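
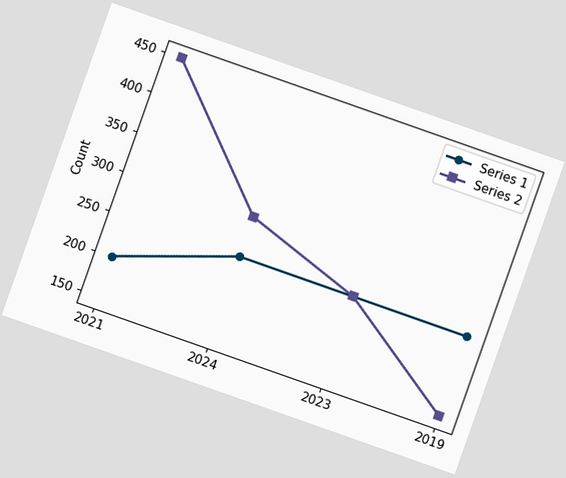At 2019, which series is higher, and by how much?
Series 1, by 100

The chart is tilted about 19° clockwise. At 2019, Series 1 sits above the other line by 100.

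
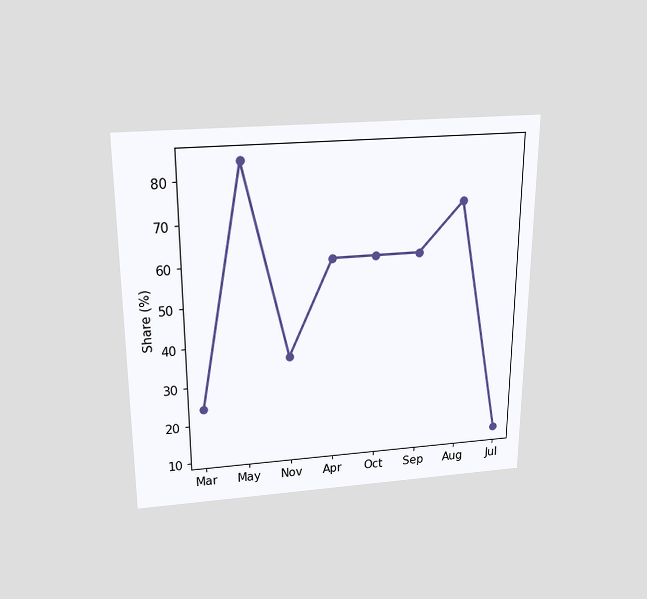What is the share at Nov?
The chart is viewed slightly from above. At Nov, the line is at 36%.

36%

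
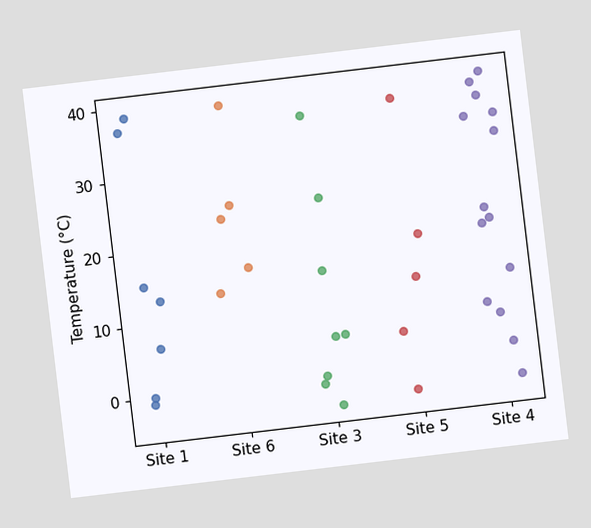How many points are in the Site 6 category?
The chart is tilted about 7° counter-clockwise. Counting the markers in the Site 6 column gives 5.

5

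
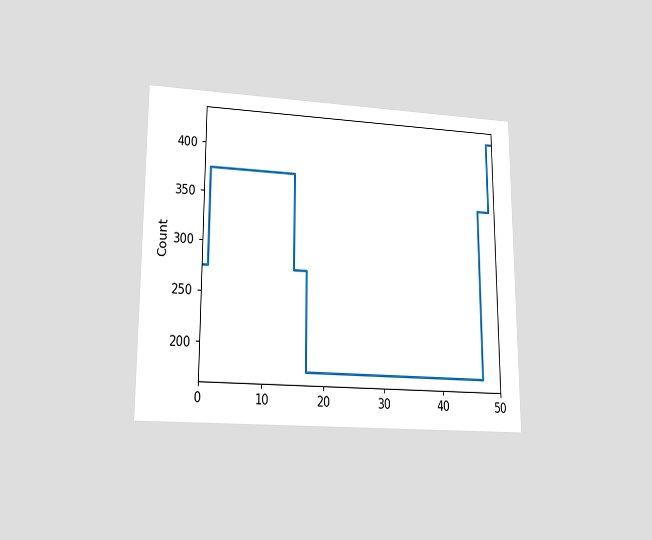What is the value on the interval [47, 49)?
The chart is viewed at a slight angle. On [47, 49) the step sits at 350.

350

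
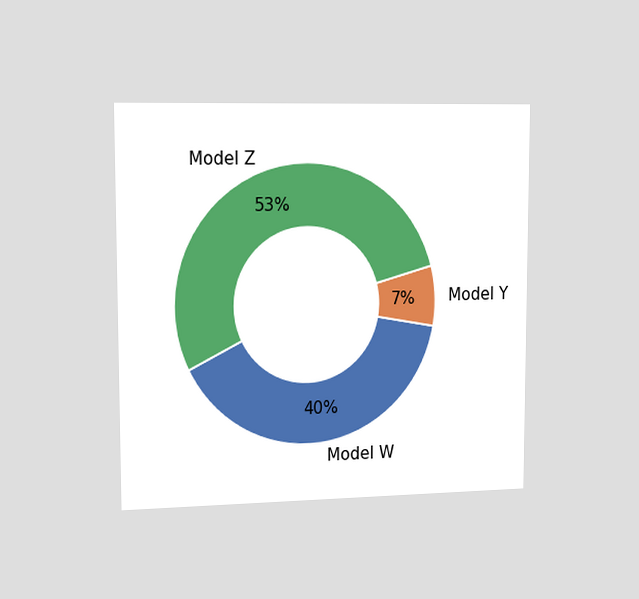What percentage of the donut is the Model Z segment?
The chart is viewed slightly from the left. The Model Z segment takes up 53% of the ring.

53%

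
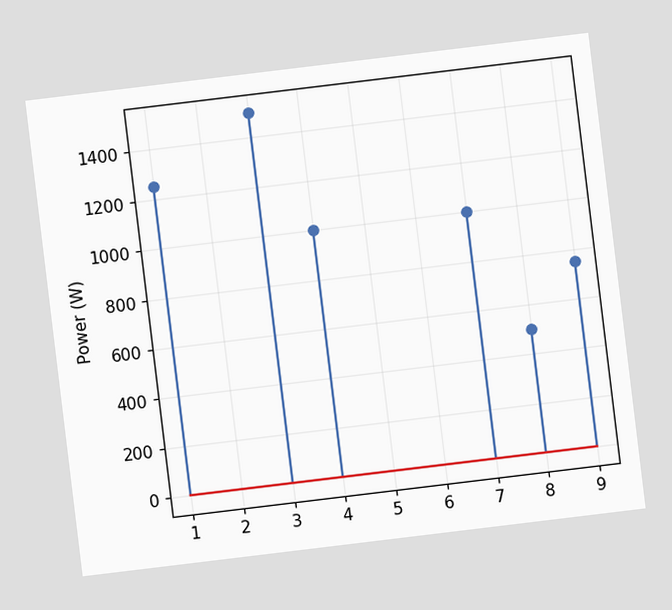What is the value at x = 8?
500W

The chart is tilted about 7° counter-clockwise. The stem at x=8 reaches 500W.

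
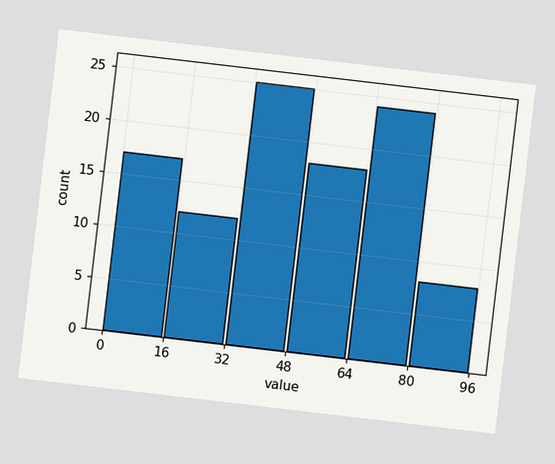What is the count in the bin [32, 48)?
25

The chart is tilted about 7° clockwise. The [32, 48) bin has height 25.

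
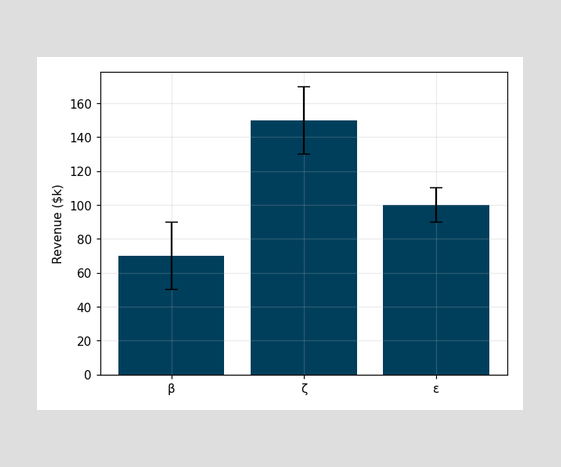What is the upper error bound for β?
$90k

The β bar's upper whisker reaches $90k.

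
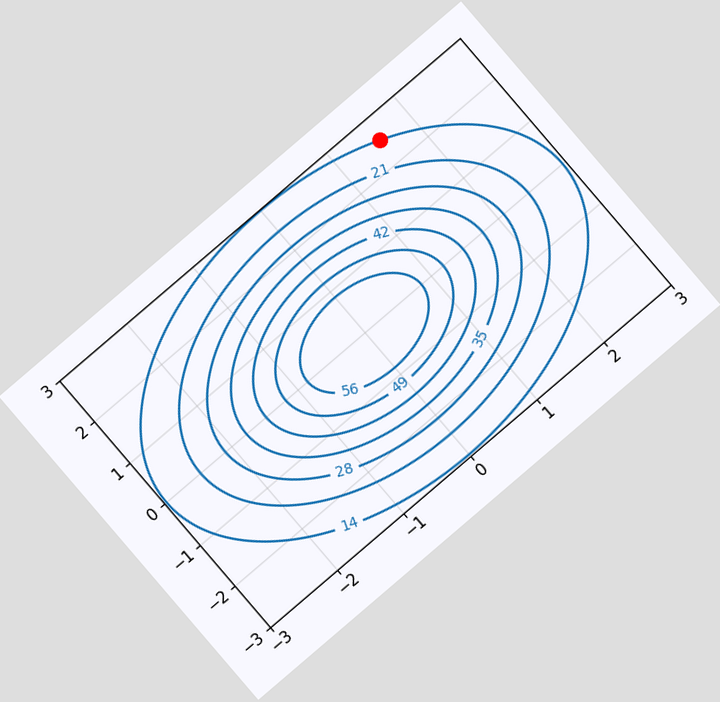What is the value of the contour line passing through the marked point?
The chart is tilted about 41° counter-clockwise. The marked point sits on the contour labelled 14.

14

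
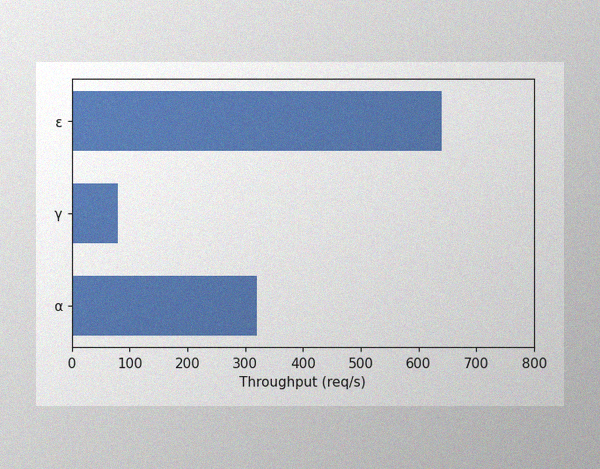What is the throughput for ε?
640req/s

The image has some photo noise and uneven lighting. Reading along the chart's x-axis, the ε bar reaches 640req/s.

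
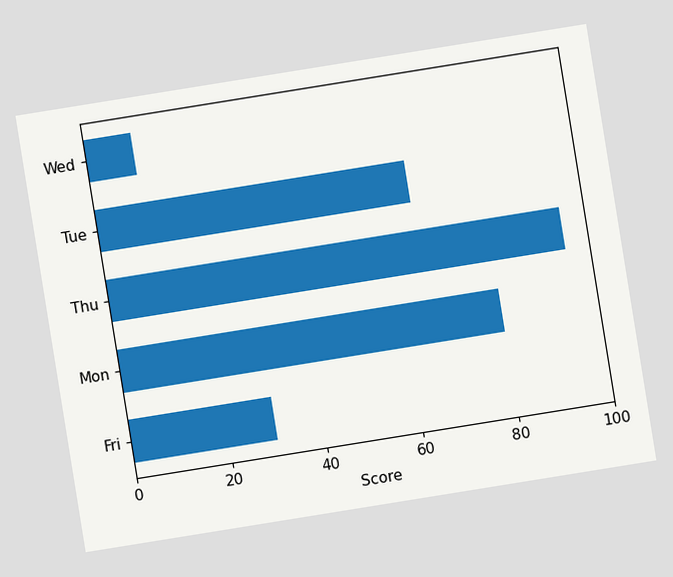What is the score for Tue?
65

The chart is tilted about 9° counter-clockwise. Reading along the chart's x-axis, the Tue bar reaches 65.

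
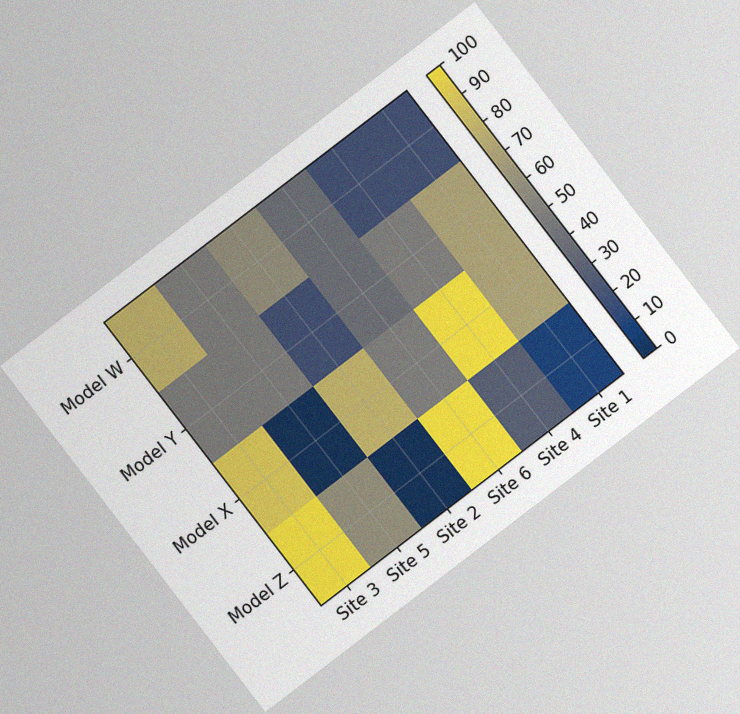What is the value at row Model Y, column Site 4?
The chart is tilted about 37° counter-clockwise, with some photo noise. Matching cell (Model Y, Site 4) against the colorbar gives 50.

50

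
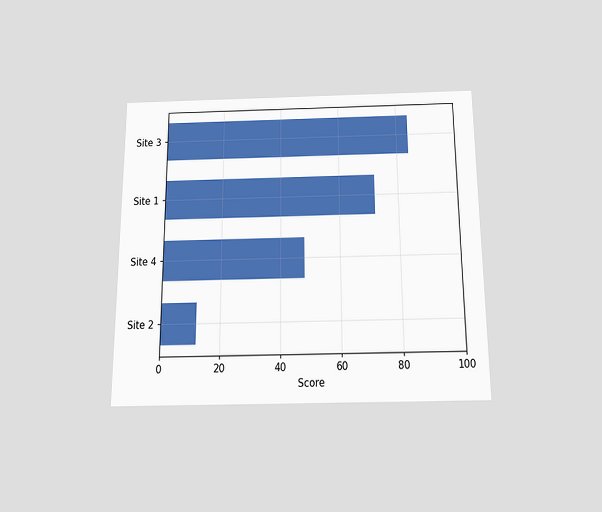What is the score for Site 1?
72

The chart is viewed slightly from below. Reading along the chart's x-axis, the Site 1 bar reaches 72.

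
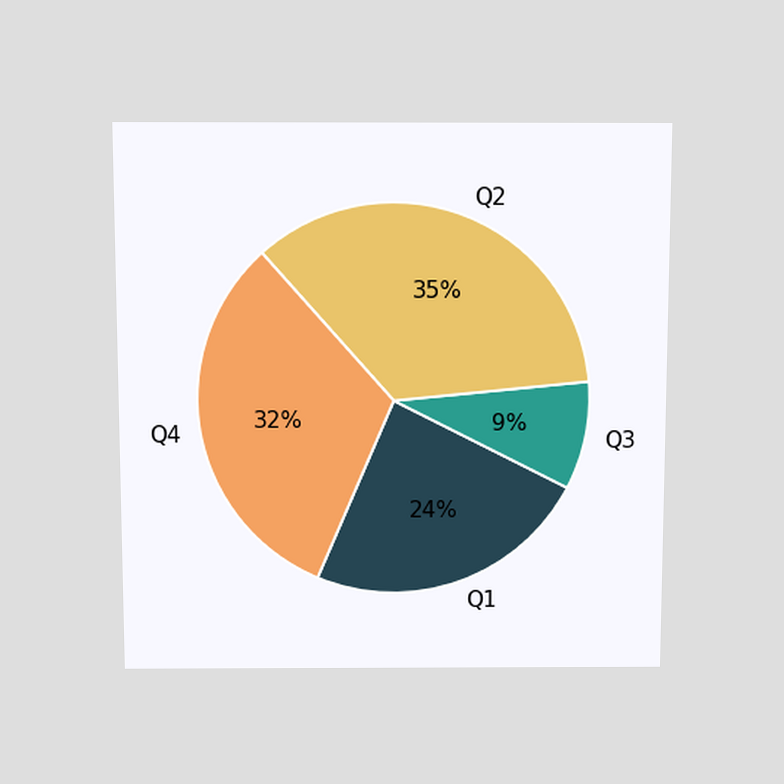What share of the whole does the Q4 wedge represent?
The chart is viewed slightly from above. The Q4 slice takes up 32% of the pie.

32%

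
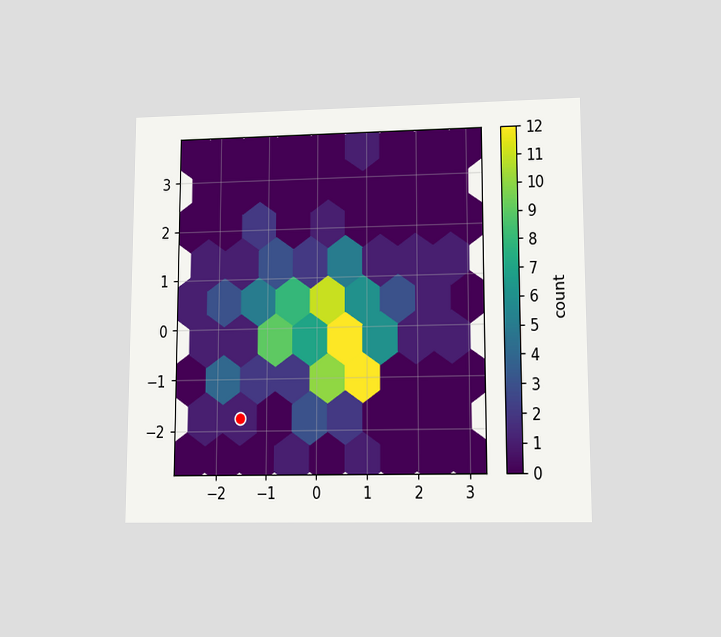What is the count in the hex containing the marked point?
The chart is viewed at a slight angle. The marked hex reads 1 on the colorbar.

1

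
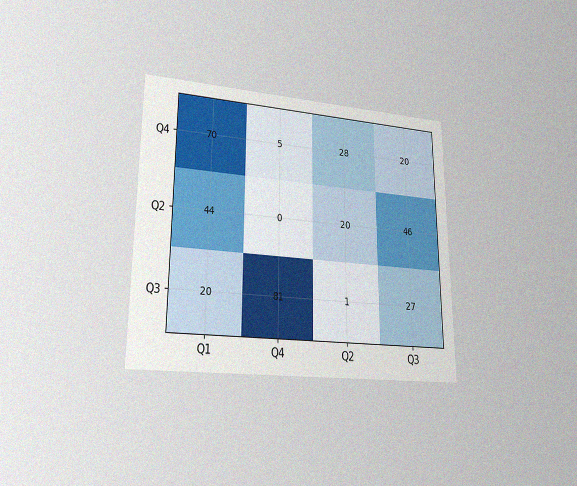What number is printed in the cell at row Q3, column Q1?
20

The chart is viewed at a slight angle, with some photo noise. The (Q3, Q1) cell reads 20.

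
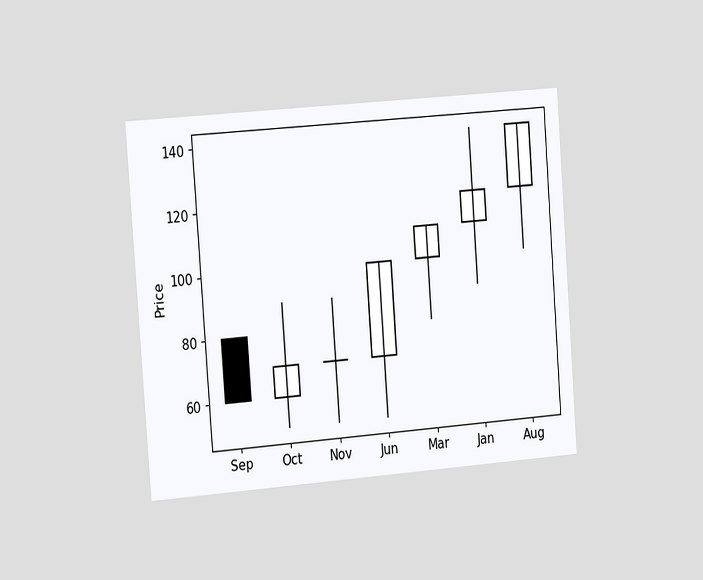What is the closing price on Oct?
The chart is tilted about 4° counter-clockwise and viewed slightly from the left. The Oct candle closes at 70.

70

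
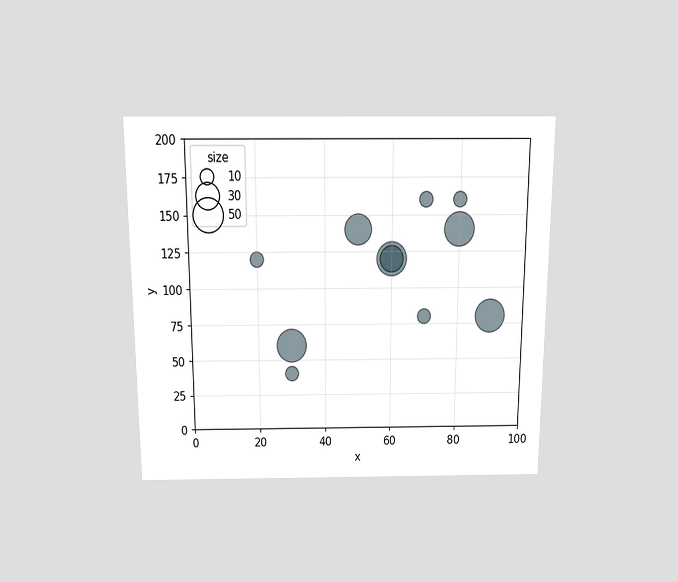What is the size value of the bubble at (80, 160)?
The chart is viewed slightly from above. Matching the bubble at (80, 160) against the size legend gives 10.

10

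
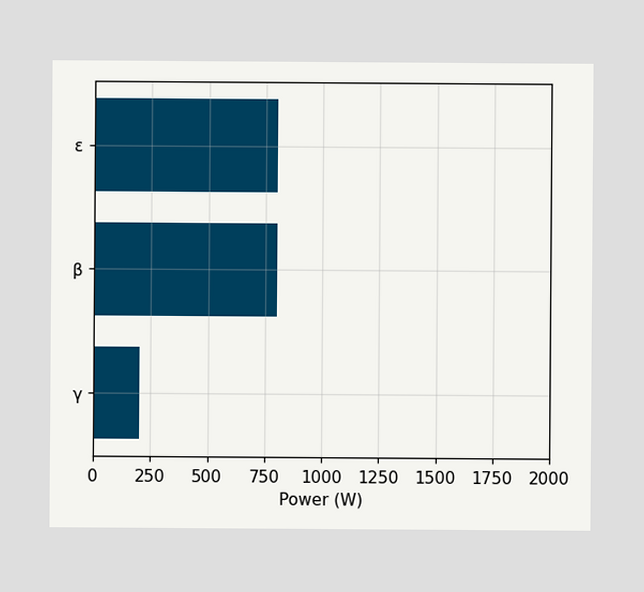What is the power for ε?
Reading along the chart's x-axis, the ε bar reaches 800W.

800W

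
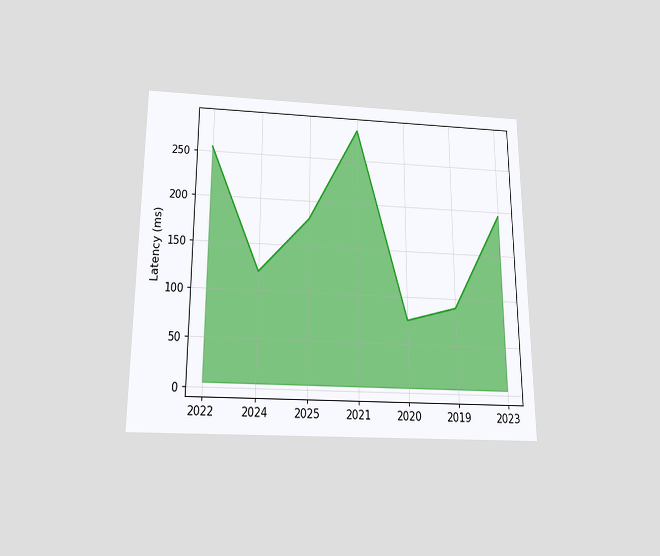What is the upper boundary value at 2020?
The chart is viewed slightly from below. At 2020 the upper boundary is at 75ms.

75ms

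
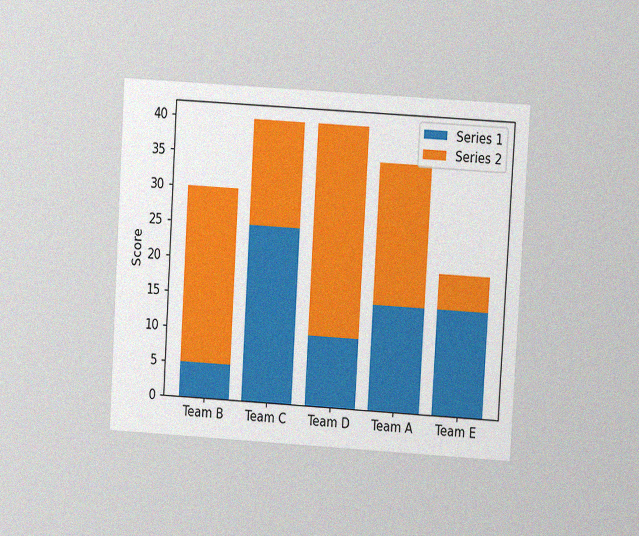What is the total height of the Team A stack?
The chart is tilted about 3° clockwise and viewed at a slight angle, with some photo noise. The Team A stack's top reaches 35 on the y-axis.

35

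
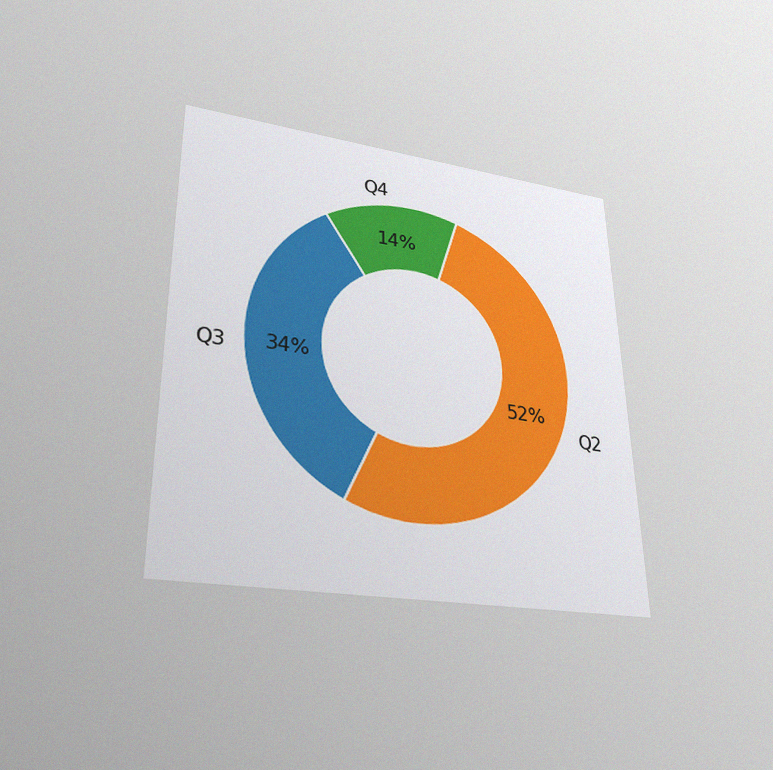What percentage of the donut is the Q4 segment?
The chart is viewed slightly from below, with some photo noise. The Q4 segment takes up 14% of the ring.

14%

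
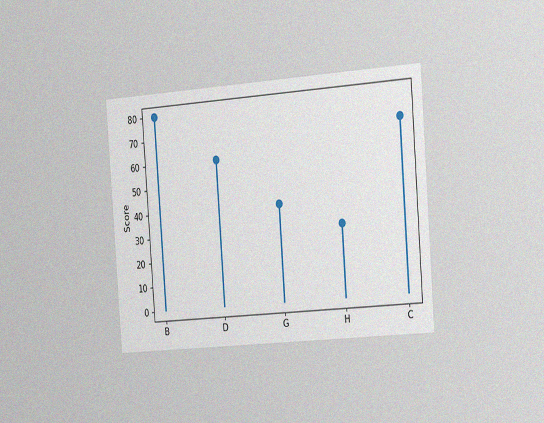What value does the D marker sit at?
The chart is tilted about 4° counter-clockwise and viewed slightly from the right, with some photo noise. The D marker sits at 60.

60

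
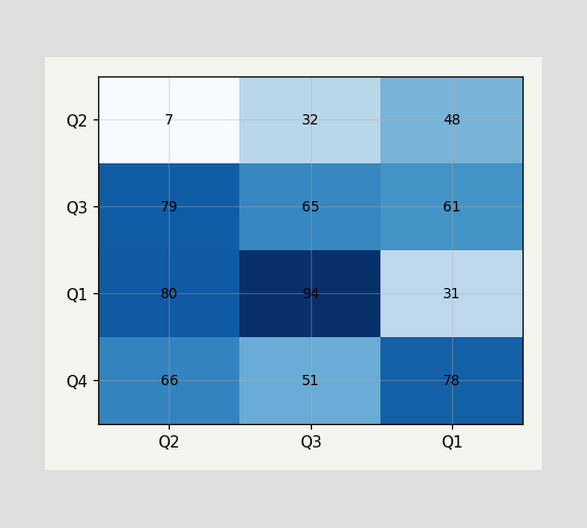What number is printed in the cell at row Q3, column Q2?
The (Q3, Q2) cell reads 79.

79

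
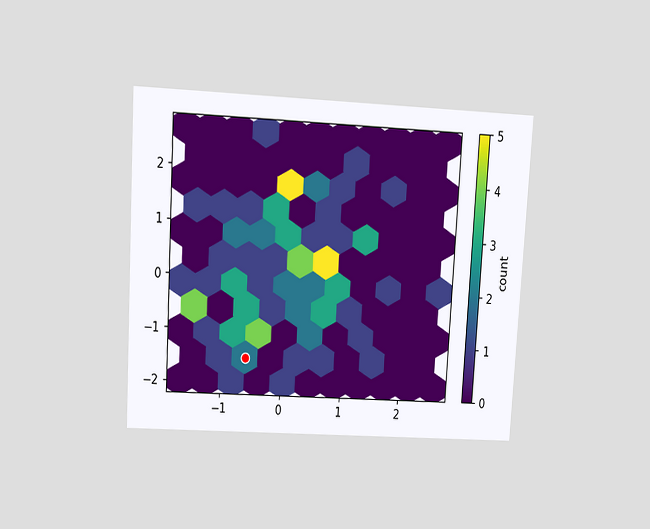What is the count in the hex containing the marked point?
2

The chart is tilted about 3° clockwise and viewed at a slight angle. The marked hex reads 2 on the colorbar.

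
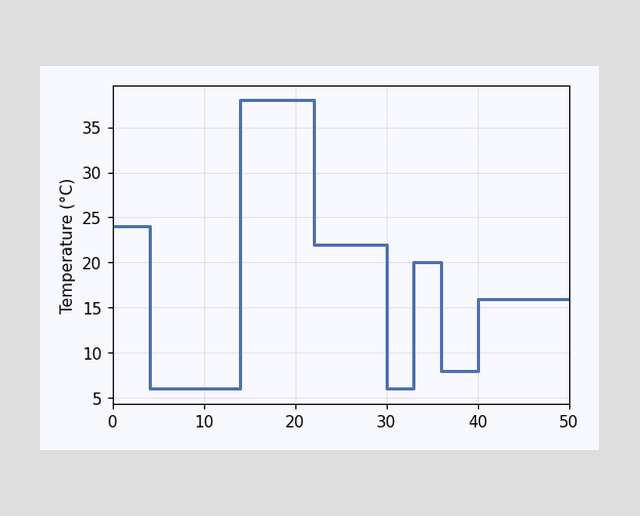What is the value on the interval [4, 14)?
On [4, 14) the step sits at 6°C.

6°C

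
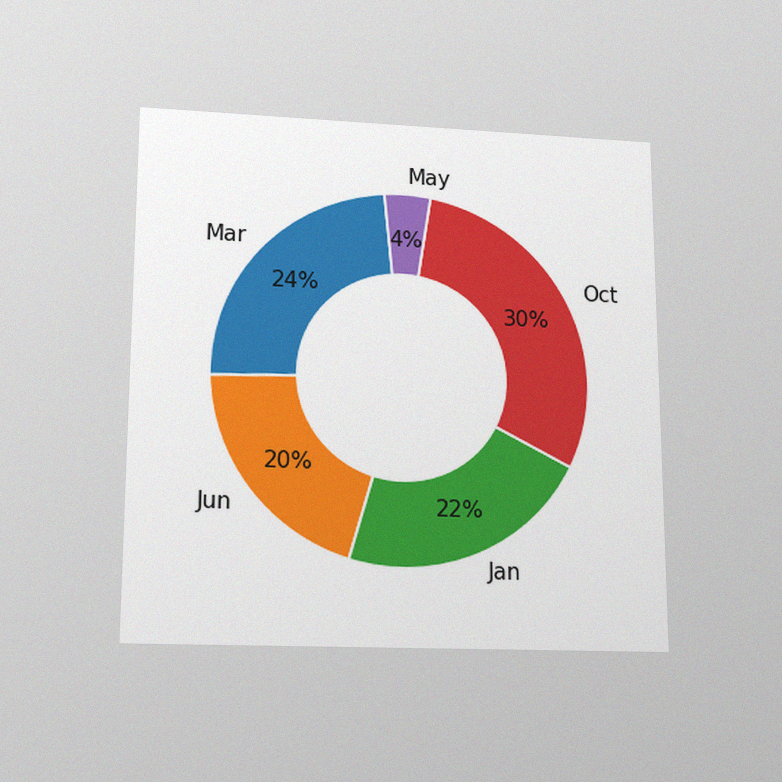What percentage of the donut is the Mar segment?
The chart is viewed slightly from below, with some photo noise. The Mar segment takes up 24% of the ring.

24%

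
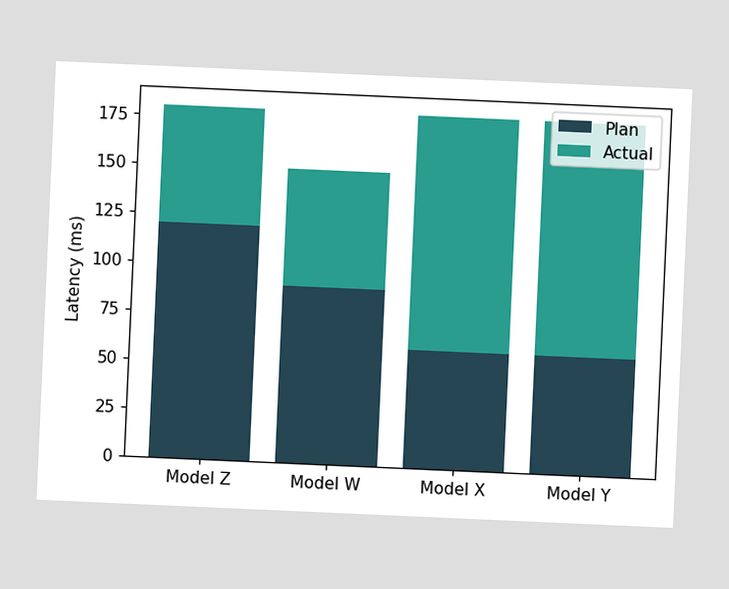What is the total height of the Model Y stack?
180ms

The chart is tilted about 3° clockwise. The Model Y stack's top reaches 180ms on the y-axis.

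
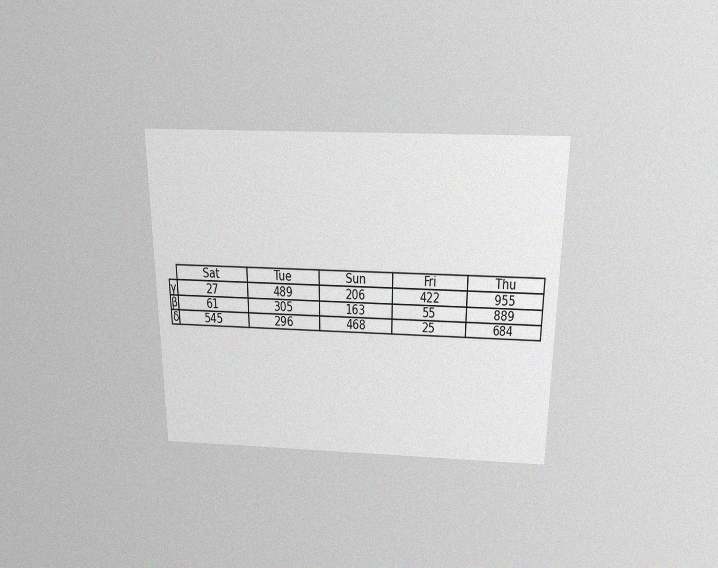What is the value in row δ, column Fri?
The chart is viewed slightly from above, with some photo noise. The (δ, Fri) cell reads 25.

25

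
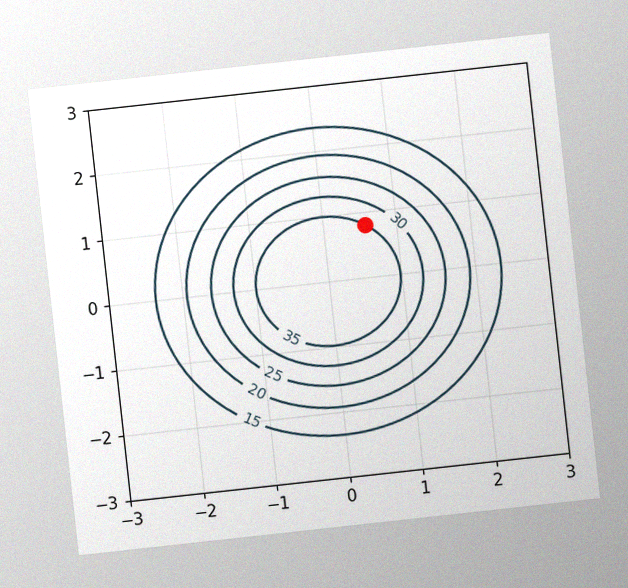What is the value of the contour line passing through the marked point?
The chart is tilted about 6° counter-clockwise, with some photo noise. The marked point sits on the contour labelled 35.

35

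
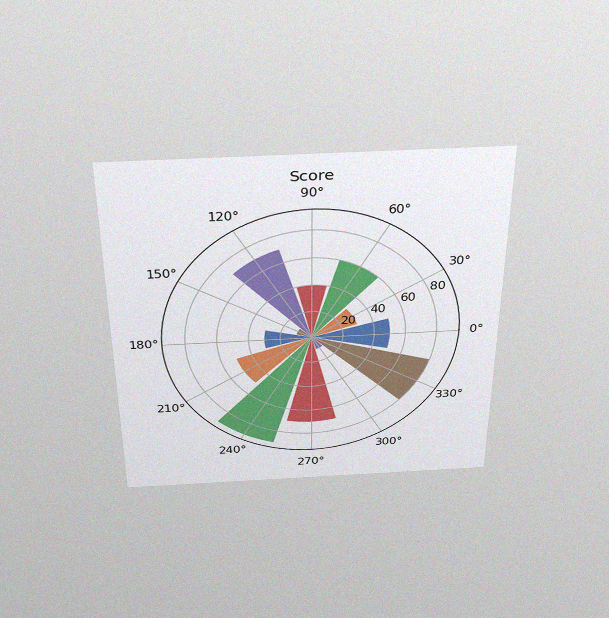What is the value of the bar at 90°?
40

The chart is viewed slightly from above, with some photo noise. The bar at 90° reaches 40 on the radial axis.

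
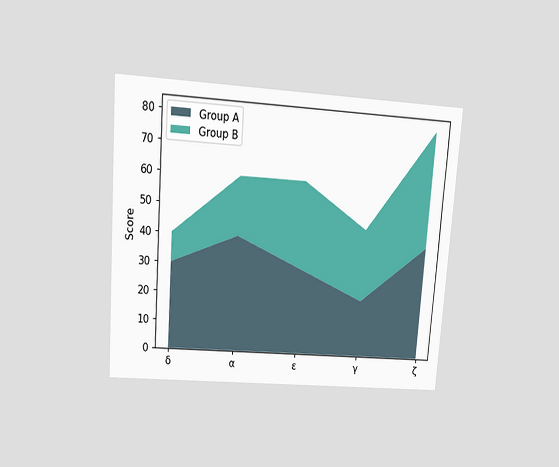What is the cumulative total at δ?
The chart is tilted about 4° clockwise and viewed at a slight angle. The stacked total at δ reaches 40.

40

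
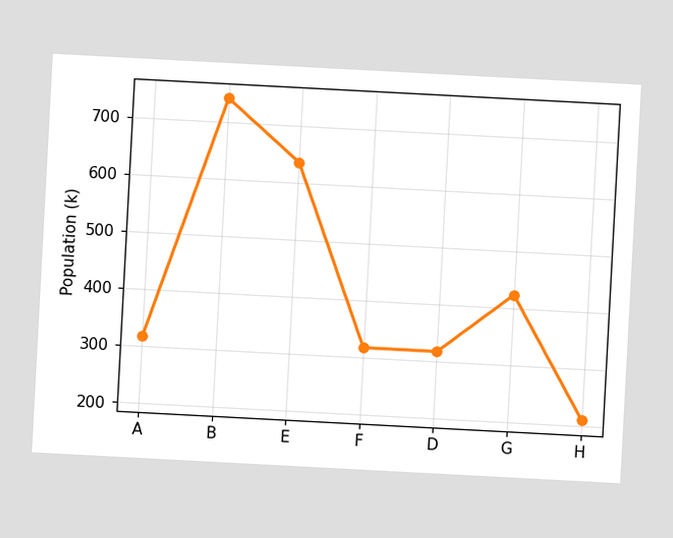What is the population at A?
318k

The chart is tilted about 3° clockwise. At A, the line is at 318k.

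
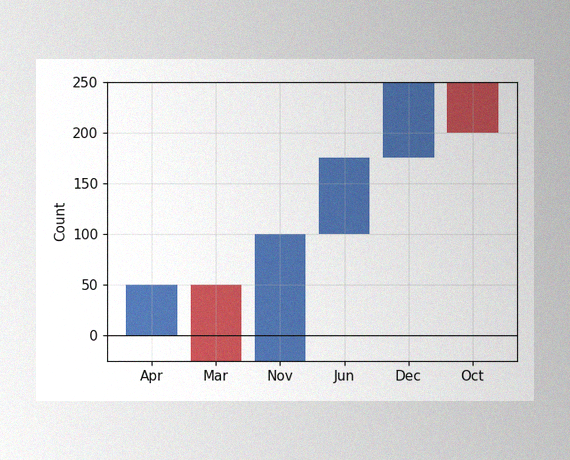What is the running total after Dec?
250

The image has some photo noise and uneven lighting. After Dec the running total reaches 250.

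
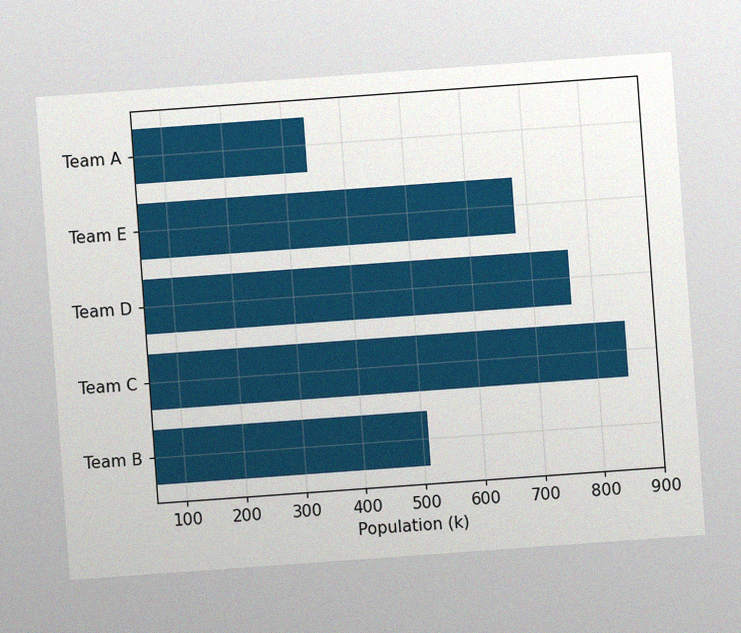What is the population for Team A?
340k

The chart is tilted about 4° counter-clockwise, with some photo noise. Reading along the chart's x-axis, the Team A bar reaches 340k.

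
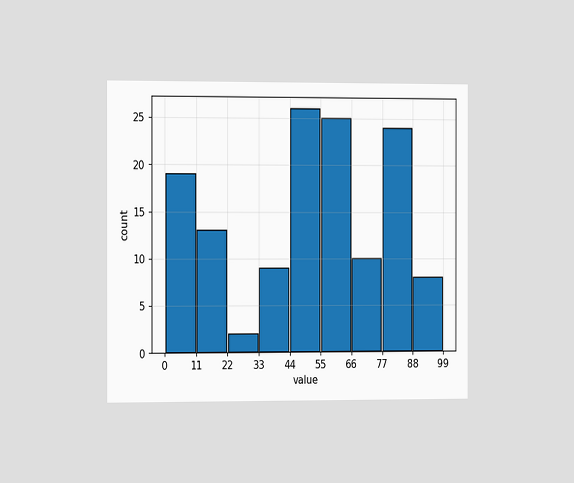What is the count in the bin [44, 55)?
The chart is viewed slightly from the left. The [44, 55) bin has height 26.

26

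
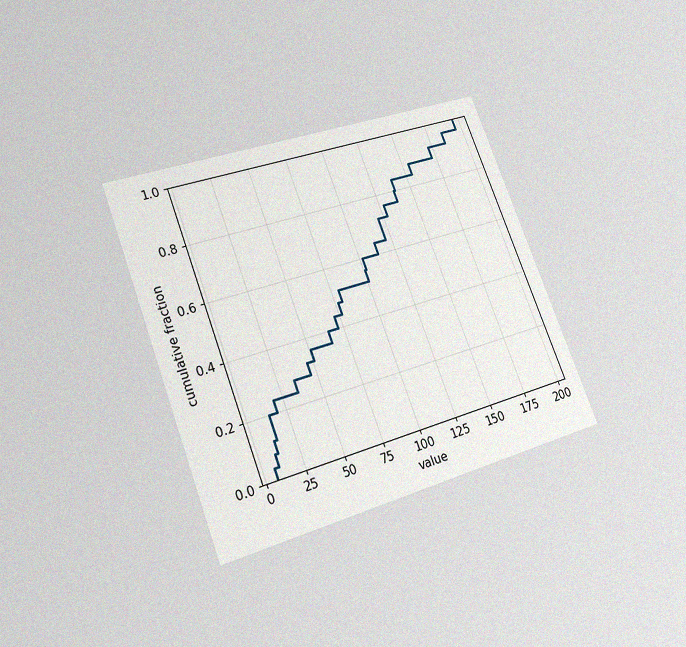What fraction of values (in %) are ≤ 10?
8%

The chart is tilted about 21° counter-clockwise and viewed at a slight angle, with some photo noise. At x=10 the ECDF step is at 8%.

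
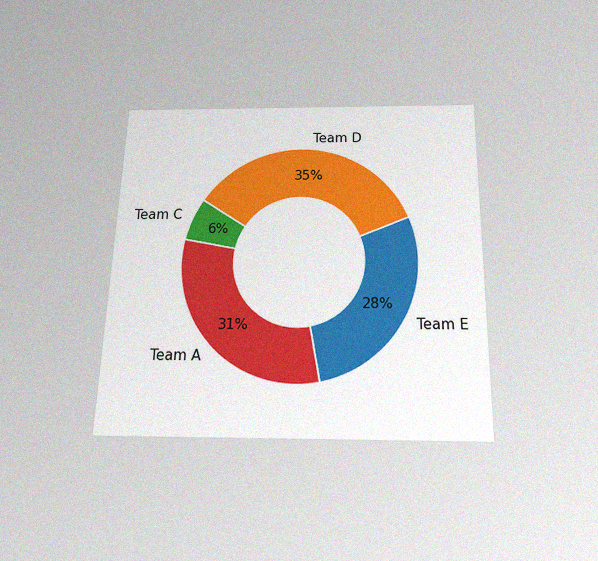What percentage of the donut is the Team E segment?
28%

The chart is viewed slightly from below, with some photo noise. The Team E segment takes up 28% of the ring.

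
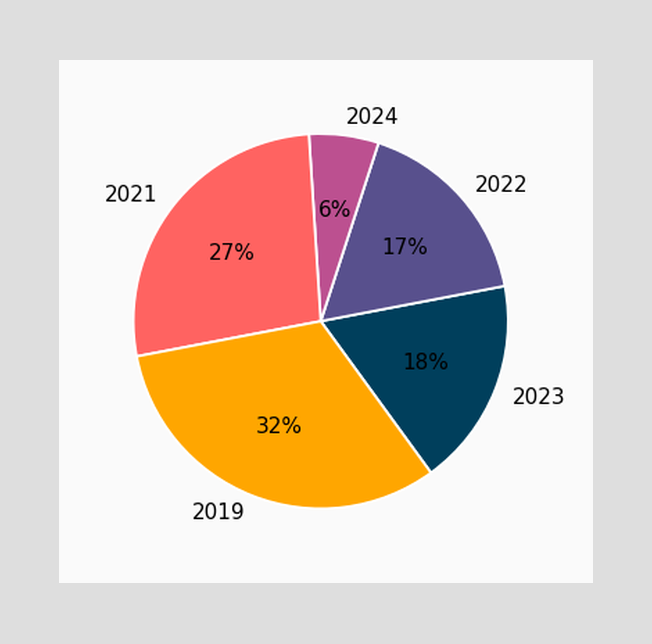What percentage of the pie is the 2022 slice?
17%

The 2022 slice takes up 17% of the pie.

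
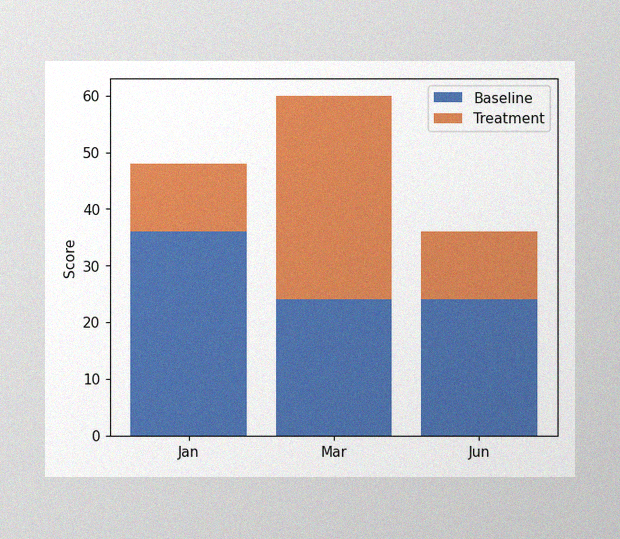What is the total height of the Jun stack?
36

The image has some photo noise and uneven lighting. The Jun stack's top reaches 36 on the y-axis.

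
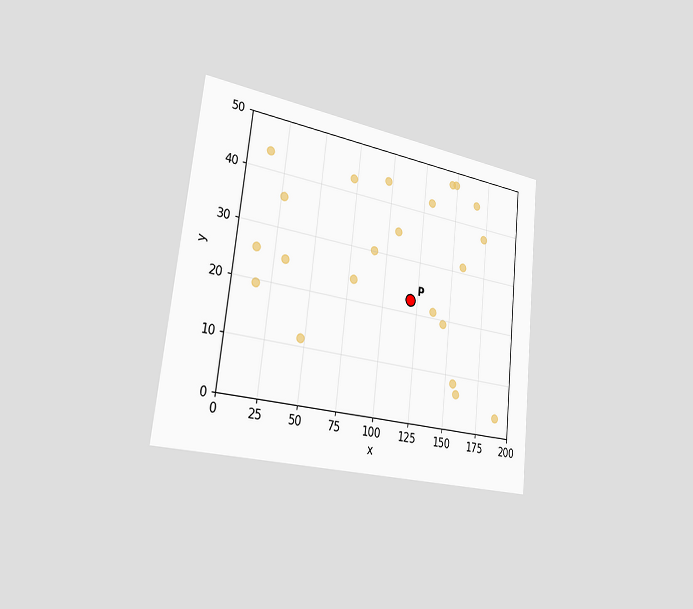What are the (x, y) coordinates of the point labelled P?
The chart is tilted about 6° clockwise and viewed slightly from the left. Following the gridlines from P to each axis, P sits at (120, 22.5).

(120, 22.5)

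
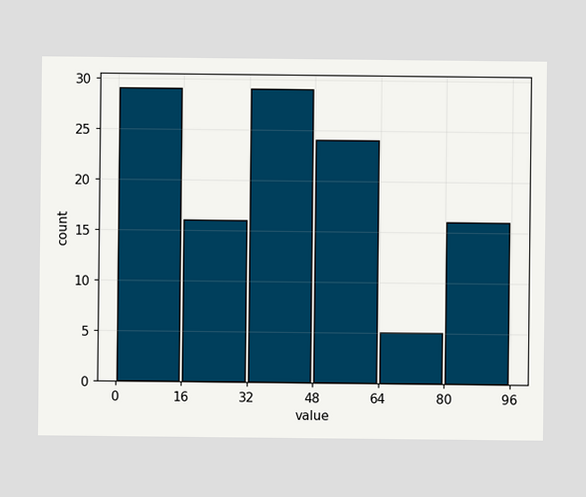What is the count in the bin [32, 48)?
The [32, 48) bin has height 29.

29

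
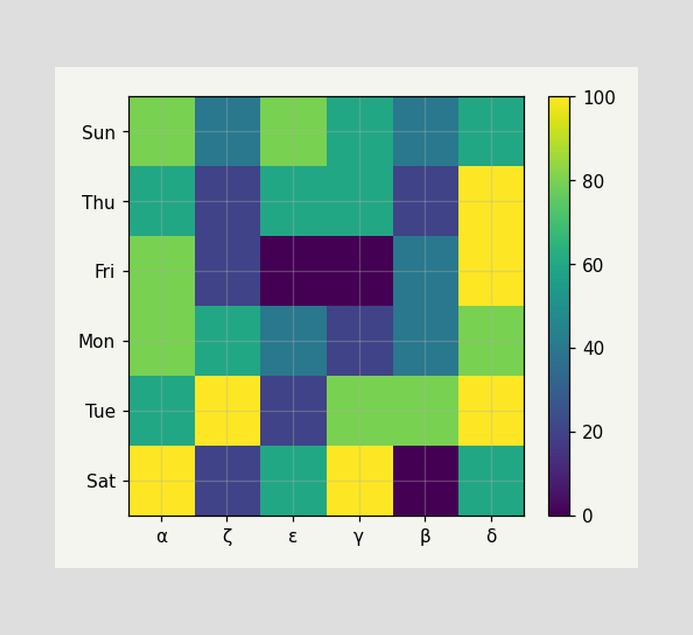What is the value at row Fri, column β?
Matching cell (Fri, β) against the colorbar gives 40.

40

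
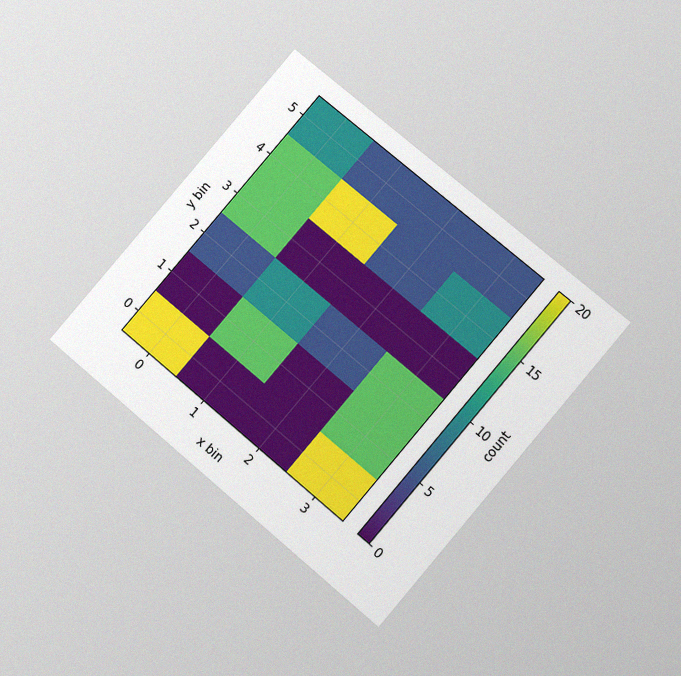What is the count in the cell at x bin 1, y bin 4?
20

The chart is tilted about 40° clockwise and viewed at a slight angle, with some photo noise. Matching the cell (1, 4) against the colorbar gives 20.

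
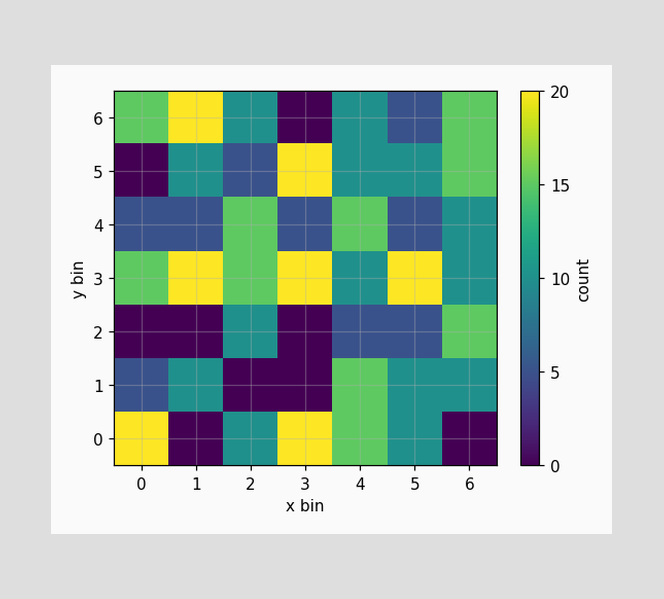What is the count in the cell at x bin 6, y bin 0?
0

Matching the cell (6, 0) against the colorbar gives 0.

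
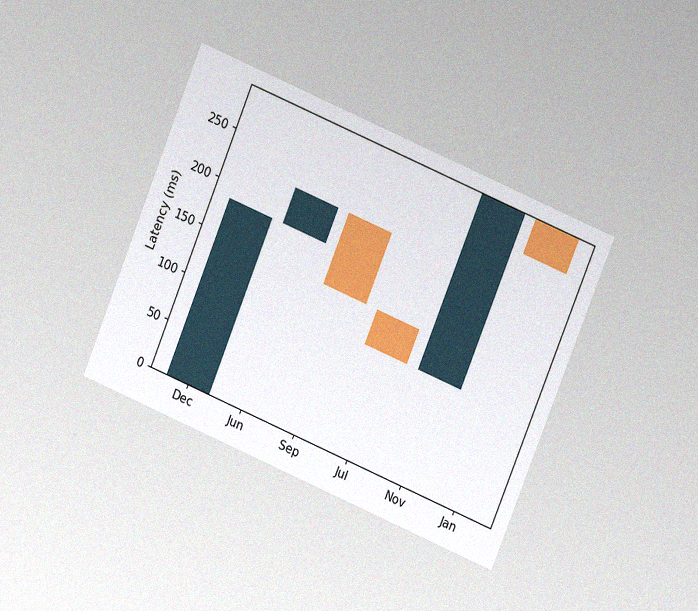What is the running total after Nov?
296ms

The chart is tilted about 22° clockwise and viewed at a slight angle, with some photo noise. After Nov the running total reaches 296ms.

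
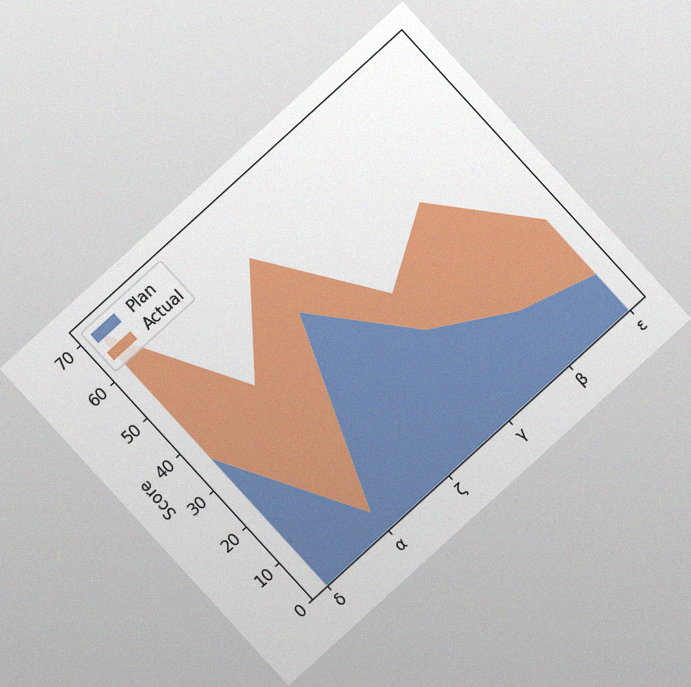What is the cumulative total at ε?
The chart is tilted about 42° counter-clockwise, with some photo noise. The stacked total at ε reaches 25.

25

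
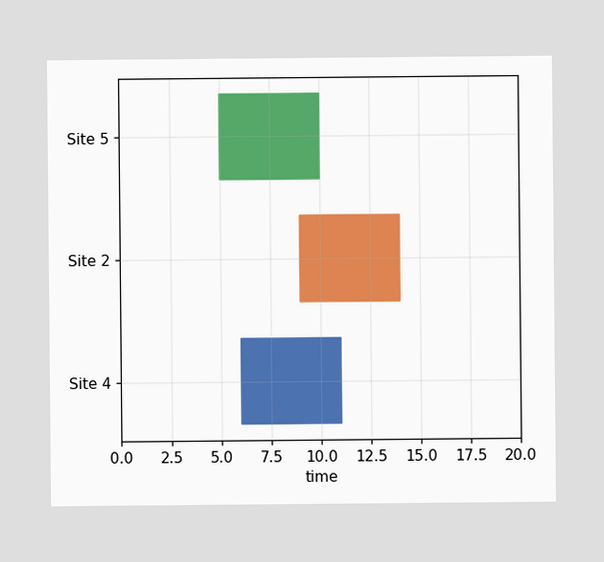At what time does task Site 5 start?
The Site 5 bar begins at t=5.

5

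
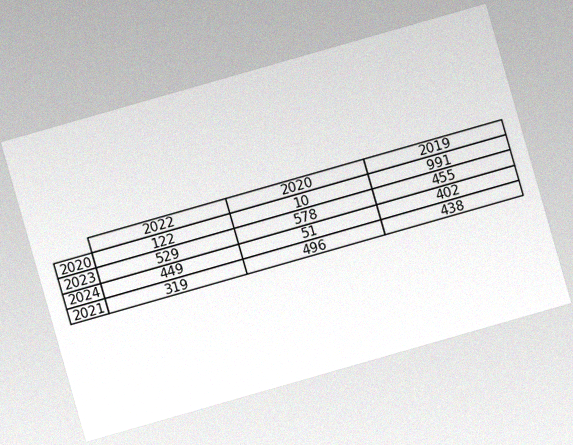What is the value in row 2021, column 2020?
496

The chart is tilted about 16° counter-clockwise, with some photo noise. The (2021, 2020) cell reads 496.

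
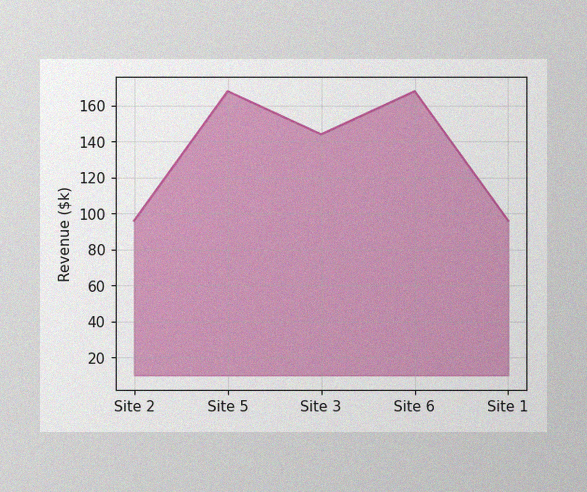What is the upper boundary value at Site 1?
The image has some photo noise and uneven lighting. At Site 1 the upper boundary is at $96k.

$96k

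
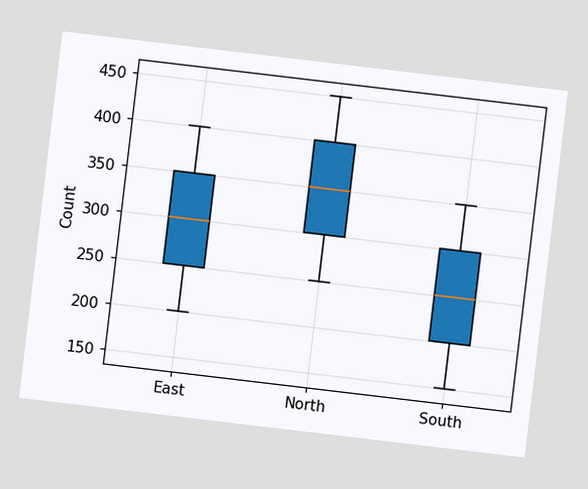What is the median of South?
250

The chart is tilted about 7° clockwise. The median line in the South box sits at 250.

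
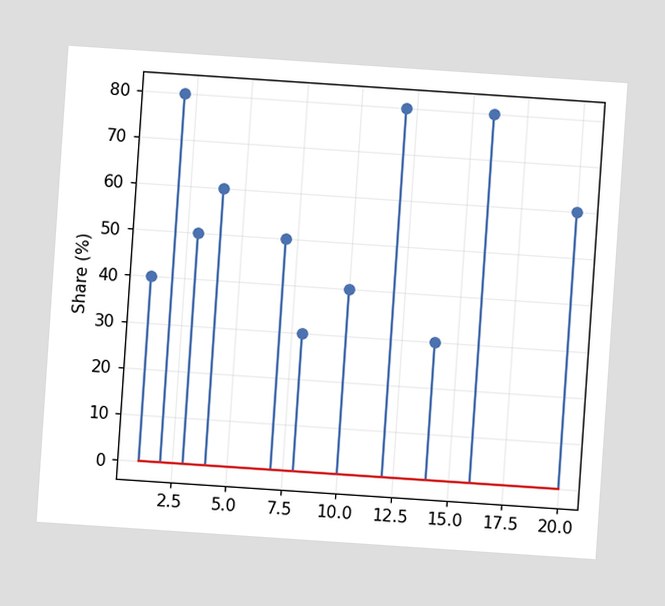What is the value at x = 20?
60%

The chart is tilted about 4° clockwise. The stem at x=20 reaches 60%.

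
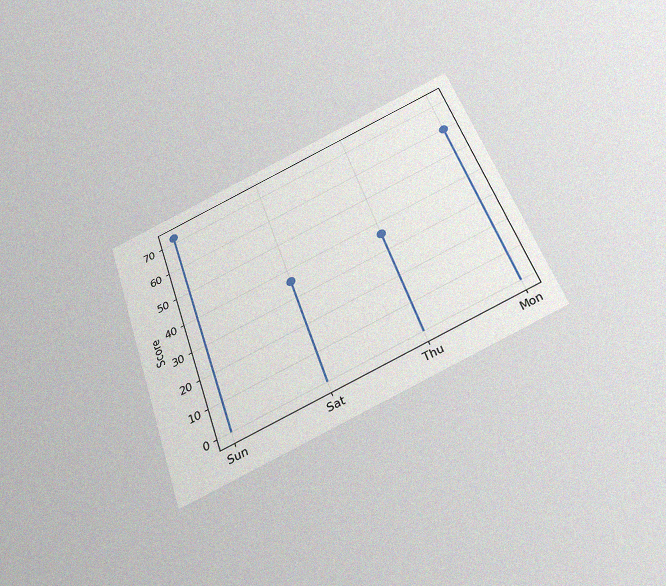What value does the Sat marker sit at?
The chart is tilted about 19° counter-clockwise and viewed slightly from below, with some photo noise. The Sat marker sits at 36.

36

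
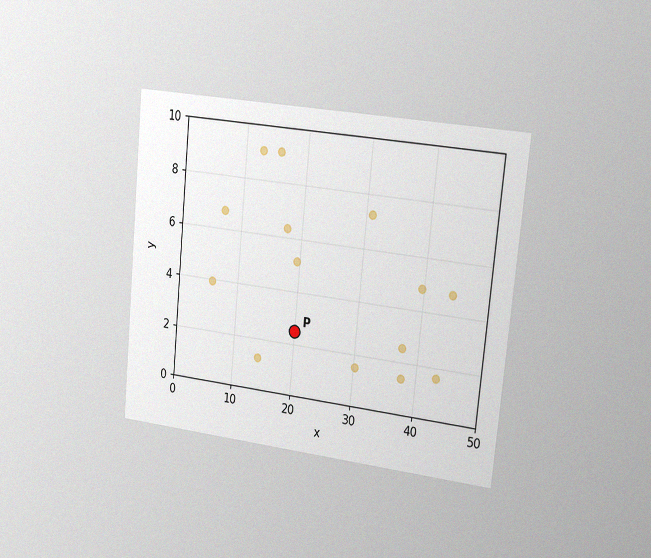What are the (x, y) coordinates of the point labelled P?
(20, 2.5)

The chart is tilted about 6° clockwise and viewed slightly from the right, with some photo noise. Following the gridlines from P to each axis, P sits at (20, 2.5).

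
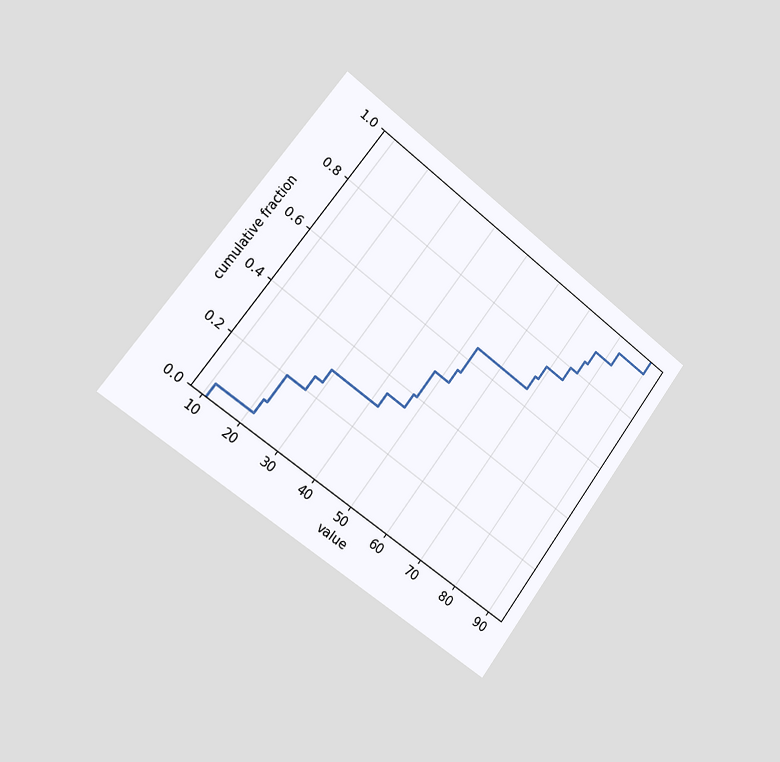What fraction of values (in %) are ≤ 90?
The chart is tilted about 37° clockwise and viewed slightly from the left. At x=90 the ECDF step is at 100%.

100%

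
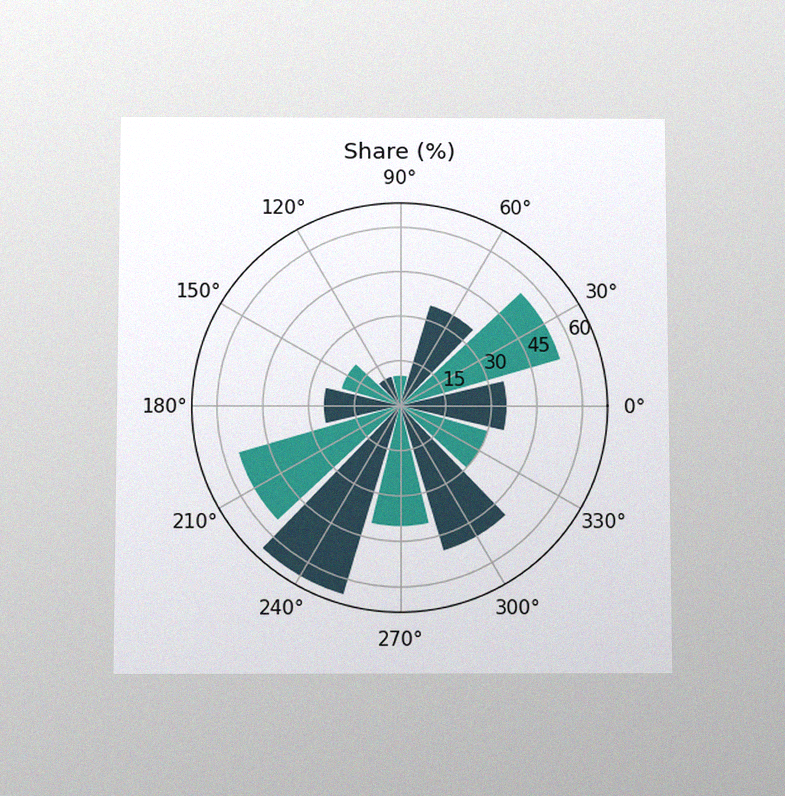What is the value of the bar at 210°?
55%

The chart is viewed slightly from below, with some photo noise. The bar at 210° reaches 55% on the radial axis.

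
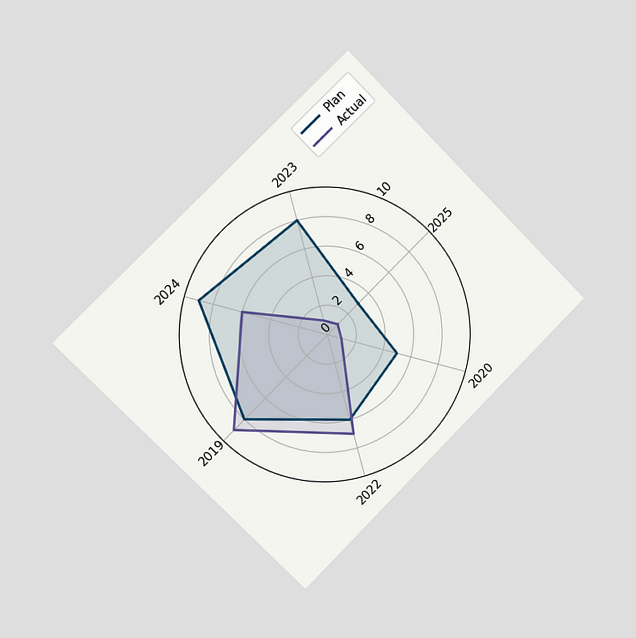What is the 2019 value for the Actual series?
9

The chart is tilted about 45° counter-clockwise and viewed slightly from the left. On the 2019 axis, Actual reaches 9.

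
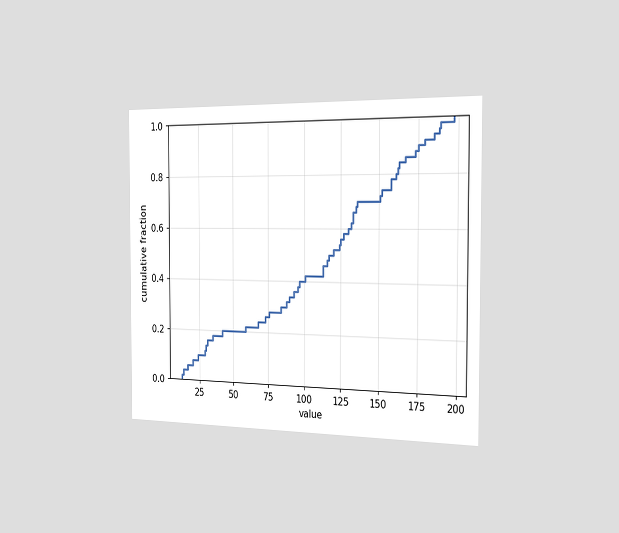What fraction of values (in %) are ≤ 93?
36%

The chart is viewed slightly from the right. At x=93 the ECDF step is at 36%.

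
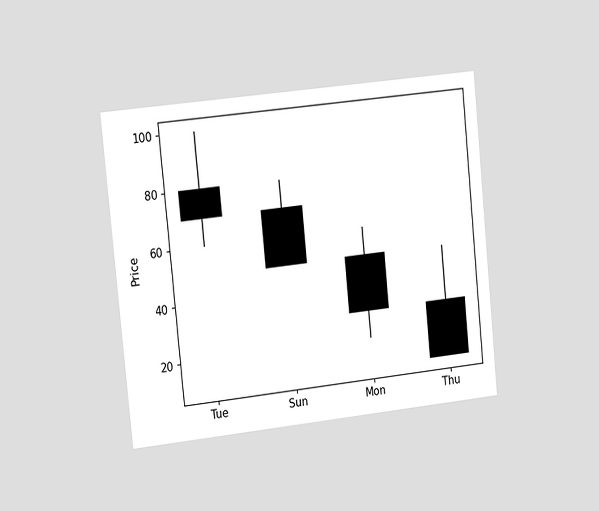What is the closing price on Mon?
30

The chart is tilted about 6° counter-clockwise and viewed slightly from the left. The Mon candle closes at 30.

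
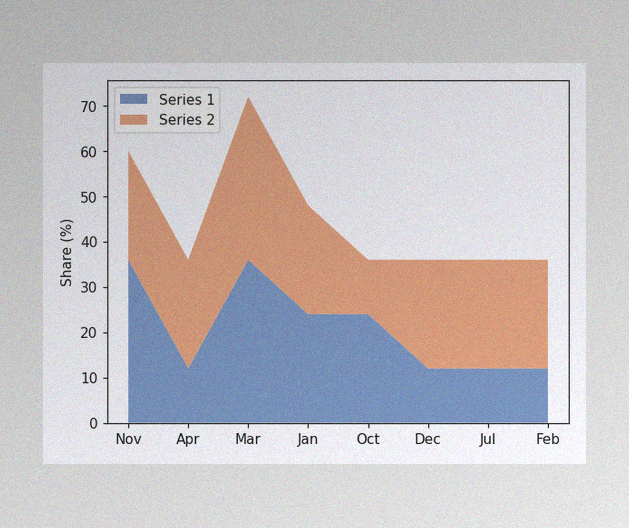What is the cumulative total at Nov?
The image has some photo noise and uneven lighting. The stacked total at Nov reaches 60%.

60%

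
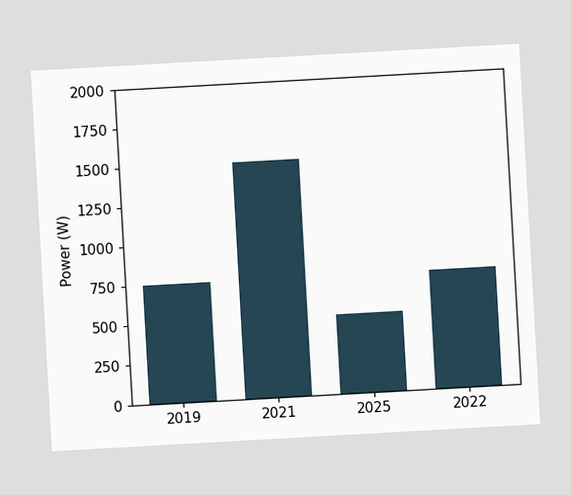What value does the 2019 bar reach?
750W

The chart is tilted about 3° counter-clockwise. Reading along the chart's y-axis, the 2019 bar reaches 750W.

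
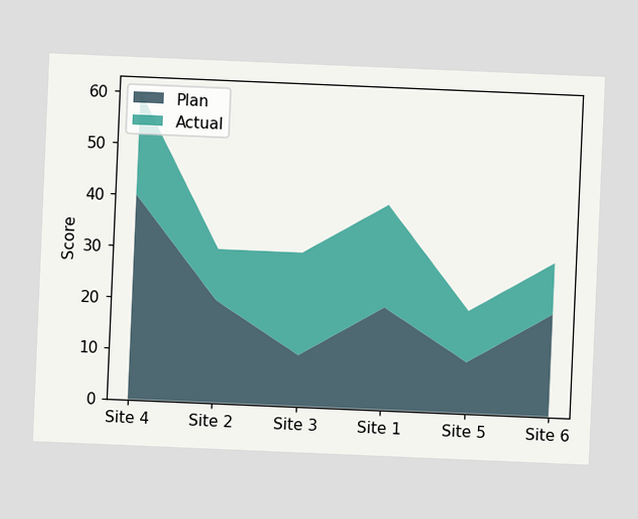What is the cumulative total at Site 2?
30

The chart is tilted about 2° clockwise. The stacked total at Site 2 reaches 30.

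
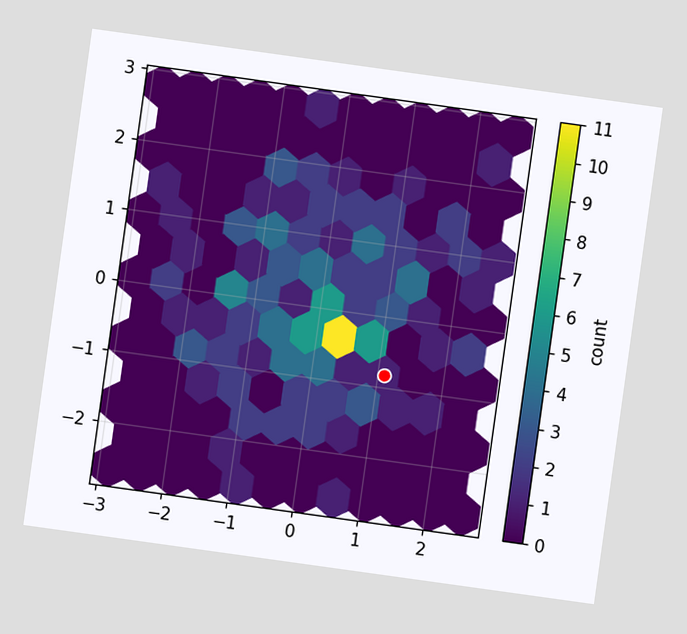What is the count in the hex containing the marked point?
1

The chart is tilted about 8° clockwise. The marked hex reads 1 on the colorbar.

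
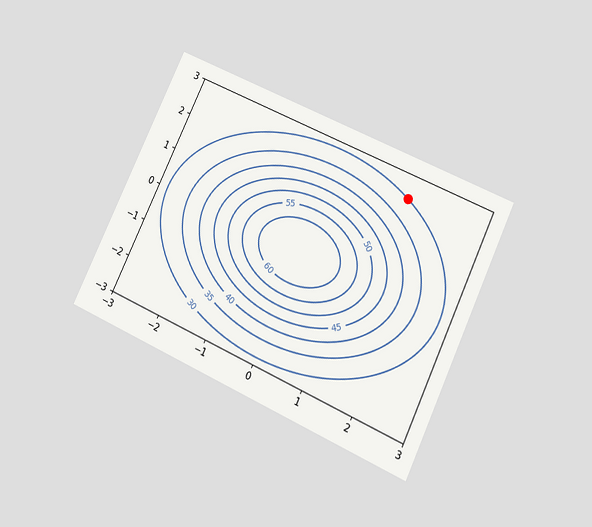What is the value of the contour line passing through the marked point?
The chart is tilted about 25° clockwise and viewed at a slight angle. The marked point sits on the contour labelled 30.

30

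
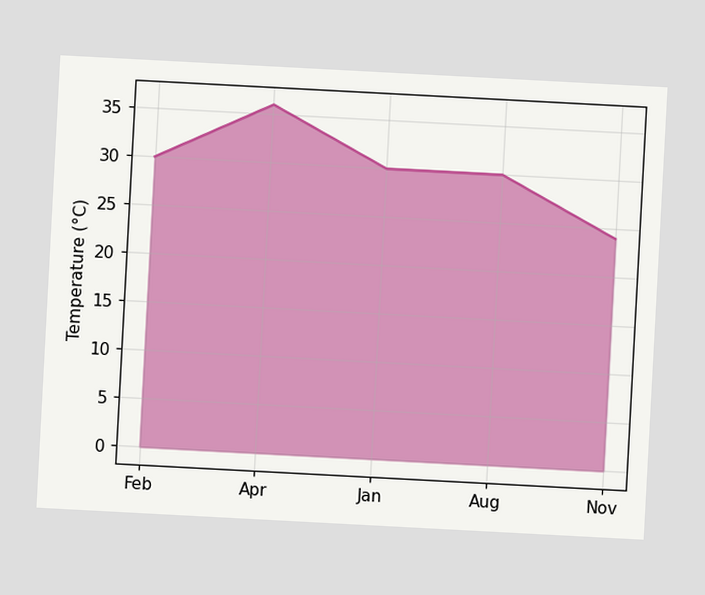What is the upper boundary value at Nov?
The chart is tilted about 3° clockwise. At Nov the upper boundary is at 24°C.

24°C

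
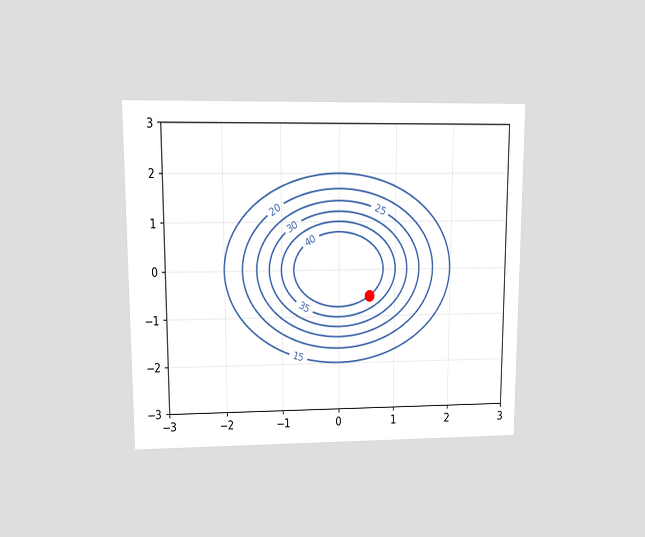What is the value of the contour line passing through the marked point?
The chart is viewed at a slight angle. The marked point sits on the contour labelled 40.

40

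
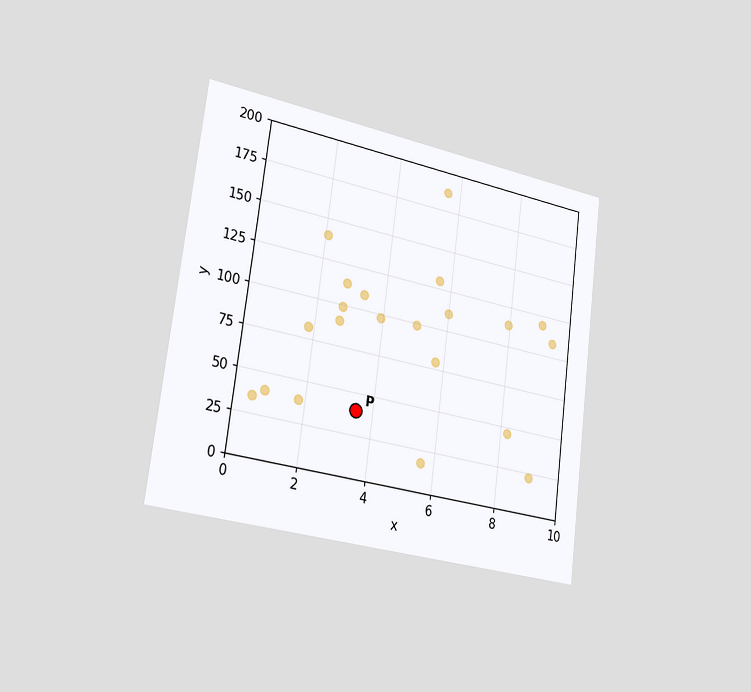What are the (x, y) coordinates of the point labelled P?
The chart is tilted about 7° clockwise and viewed slightly from the left. Following the gridlines from P to each axis, P sits at (3.5, 40).

(3.5, 40)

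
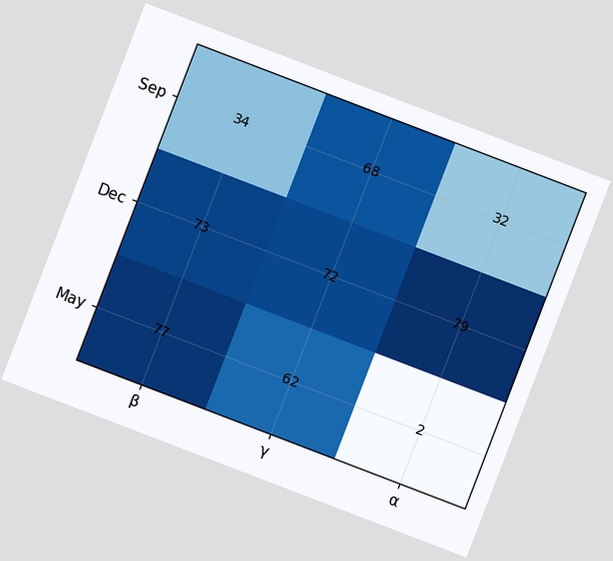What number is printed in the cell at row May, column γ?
The chart is tilted about 21° clockwise. The (May, γ) cell reads 62.

62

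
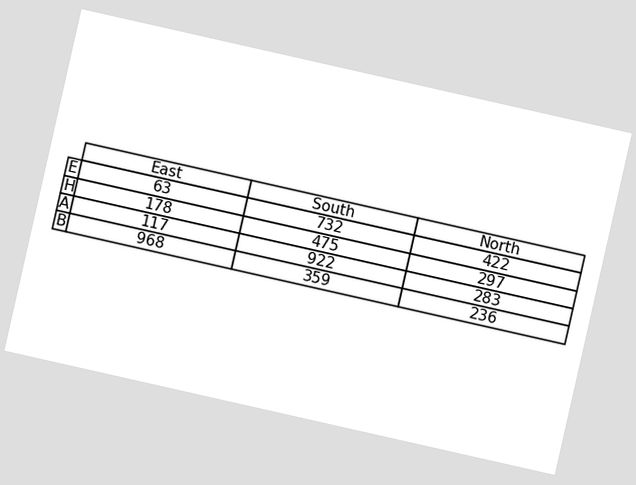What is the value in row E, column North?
422

The chart is tilted about 13° clockwise. The (E, North) cell reads 422.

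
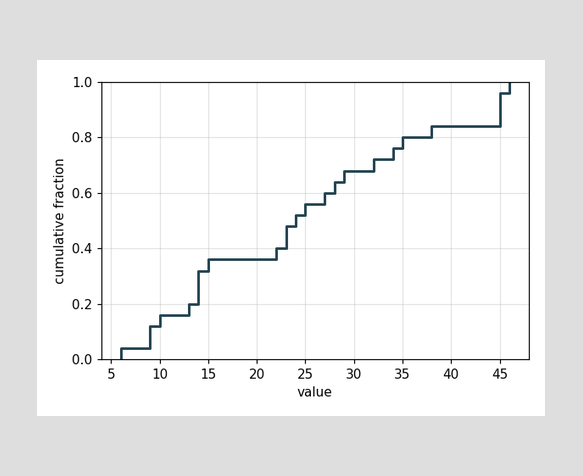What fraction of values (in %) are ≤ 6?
4%

At x=6 the ECDF step is at 4%.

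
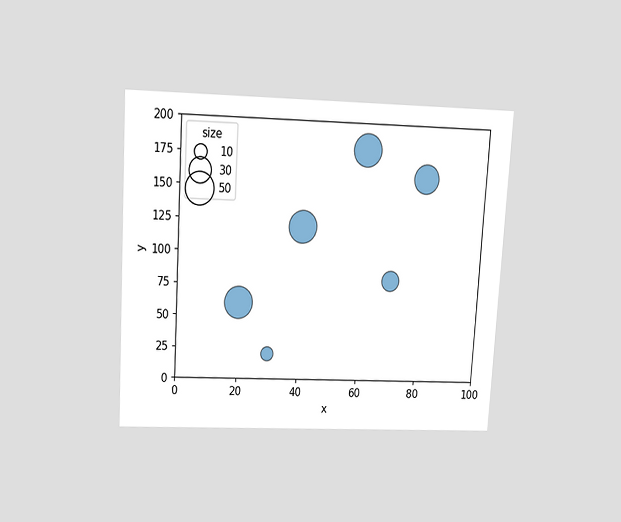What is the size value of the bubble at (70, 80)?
The chart is tilted about 3° clockwise and viewed slightly from above. Matching the bubble at (70, 80) against the size legend gives 20.

20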